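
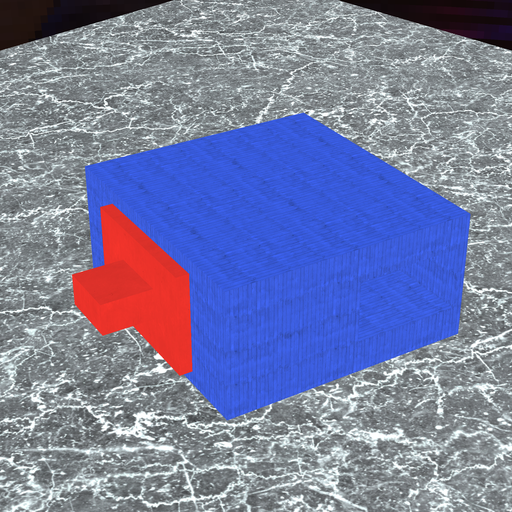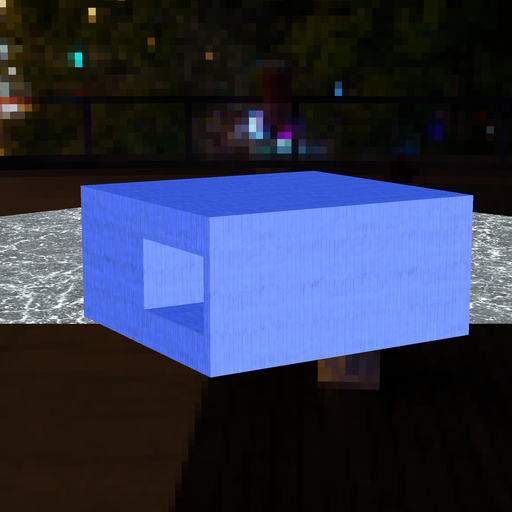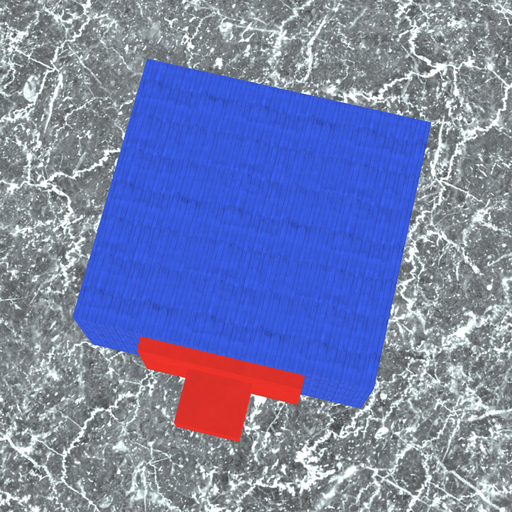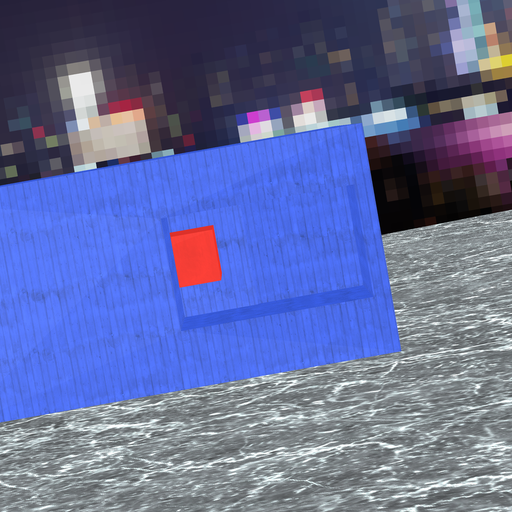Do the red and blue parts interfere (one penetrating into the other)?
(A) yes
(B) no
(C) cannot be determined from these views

(B) no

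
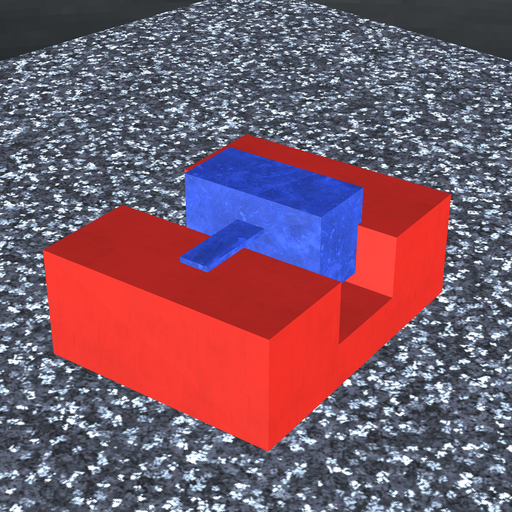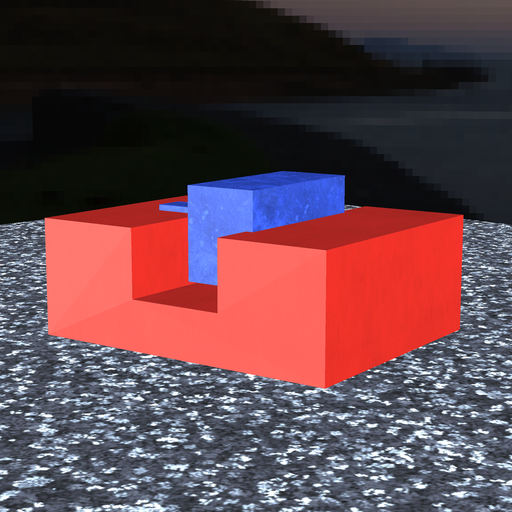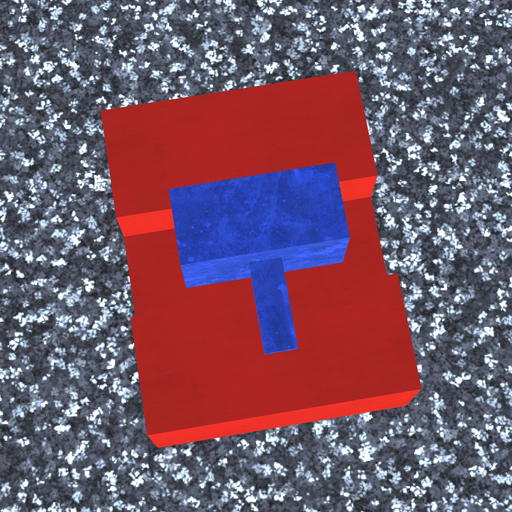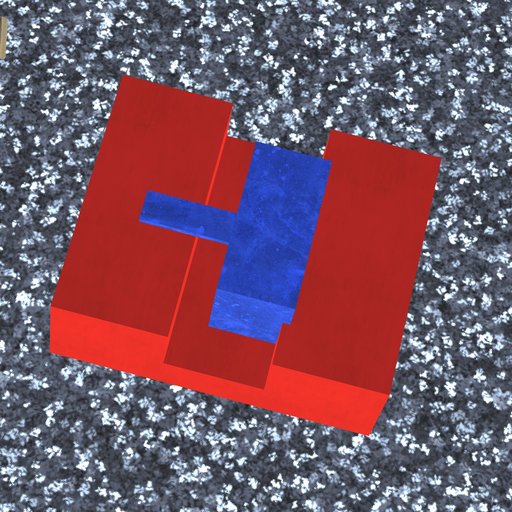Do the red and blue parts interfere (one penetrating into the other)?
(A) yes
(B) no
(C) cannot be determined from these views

(A) yes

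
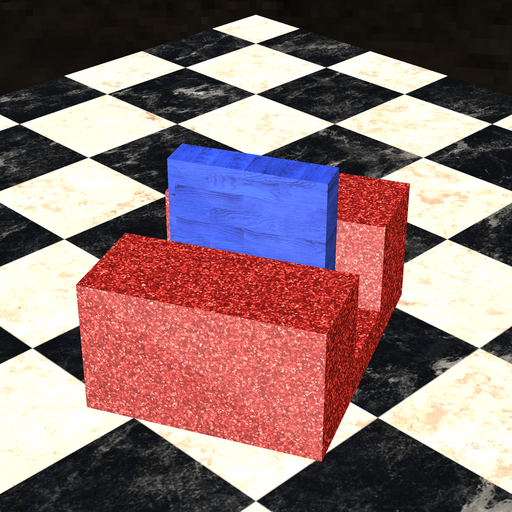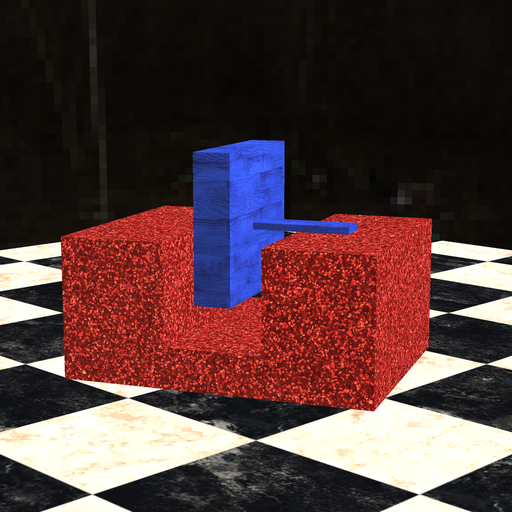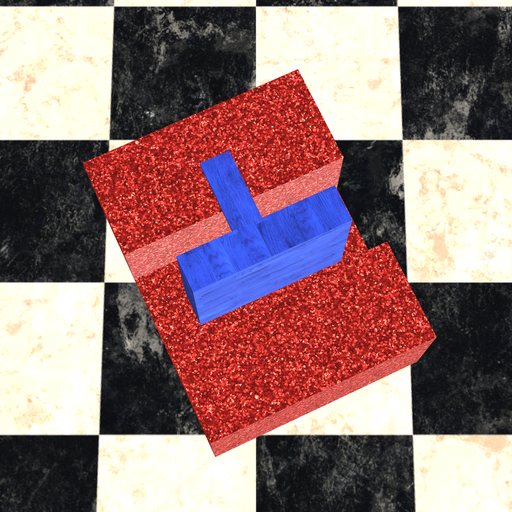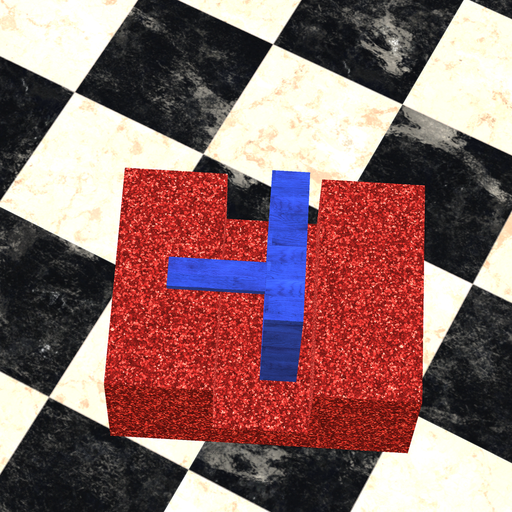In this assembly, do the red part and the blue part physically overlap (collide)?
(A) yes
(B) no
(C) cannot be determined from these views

(B) no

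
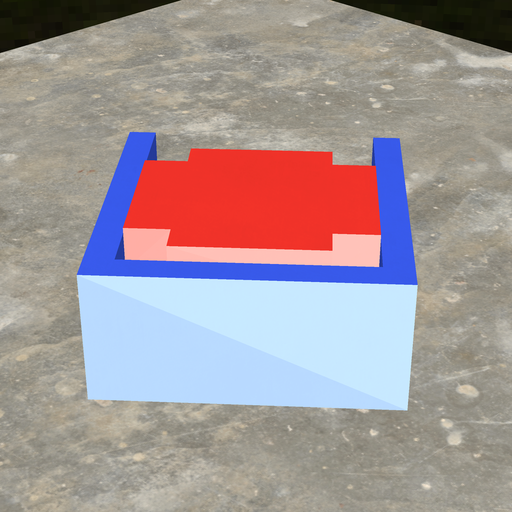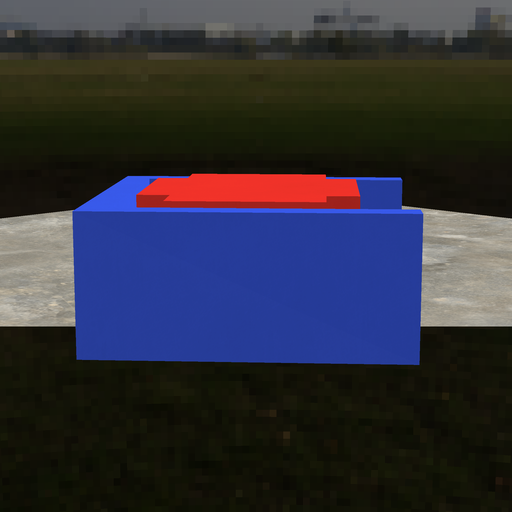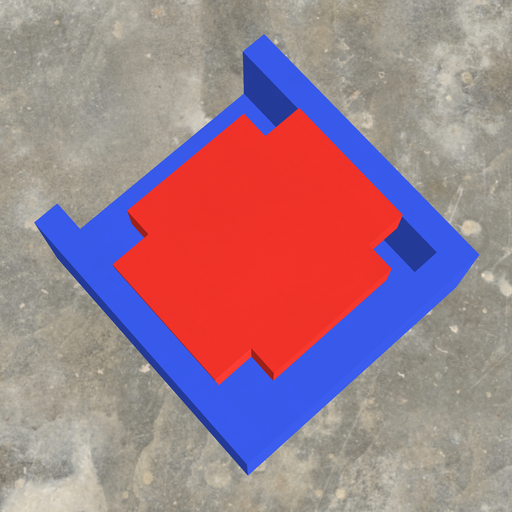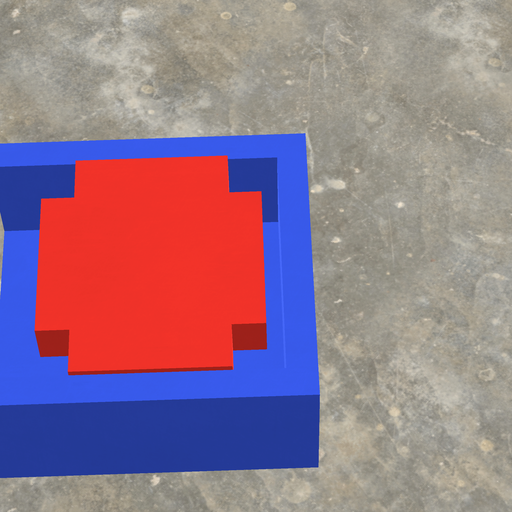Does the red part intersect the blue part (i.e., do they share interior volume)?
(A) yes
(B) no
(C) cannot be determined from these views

(B) no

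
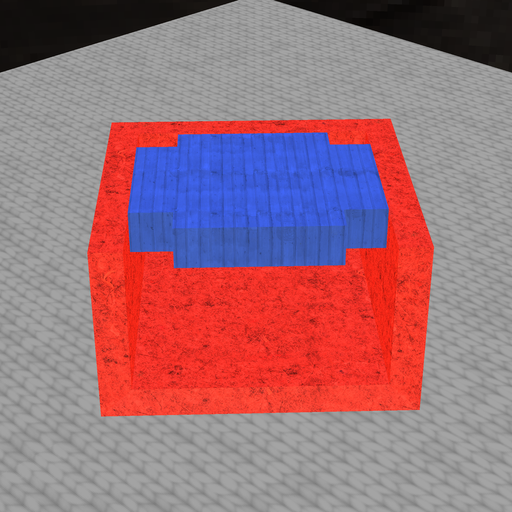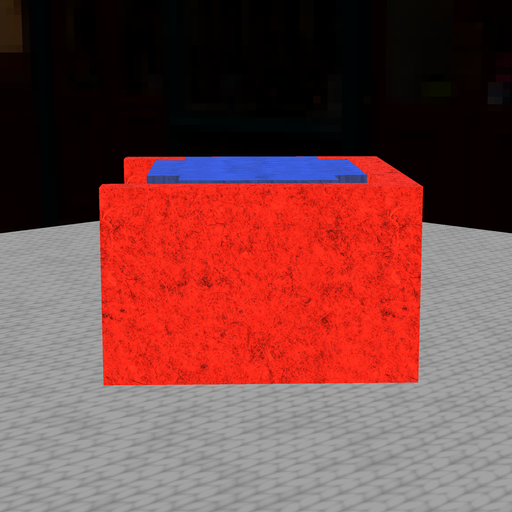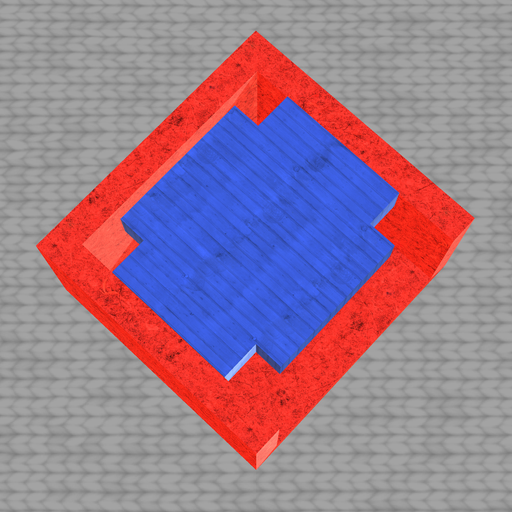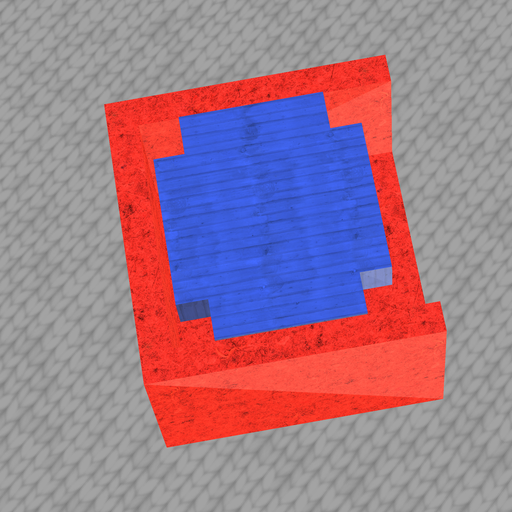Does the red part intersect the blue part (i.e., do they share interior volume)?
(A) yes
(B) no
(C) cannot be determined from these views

(B) no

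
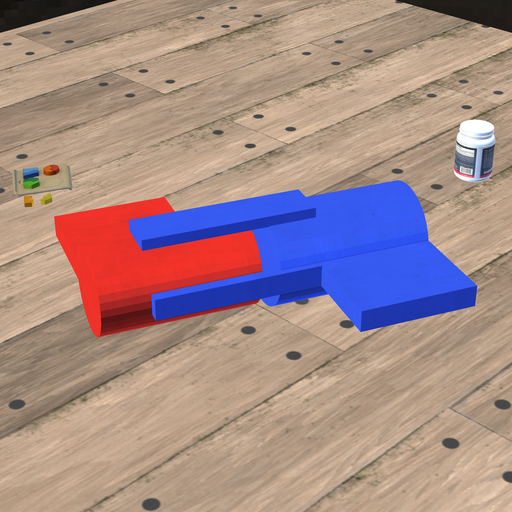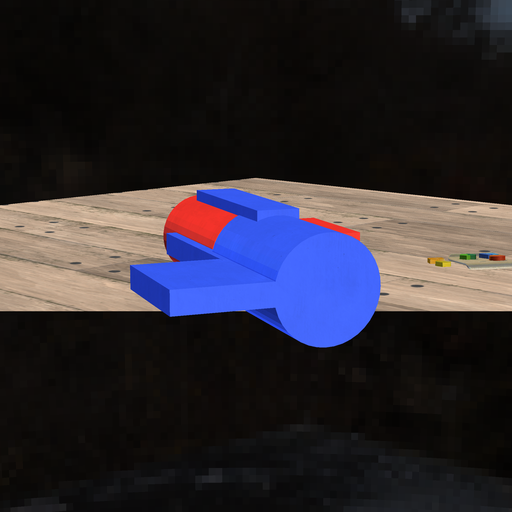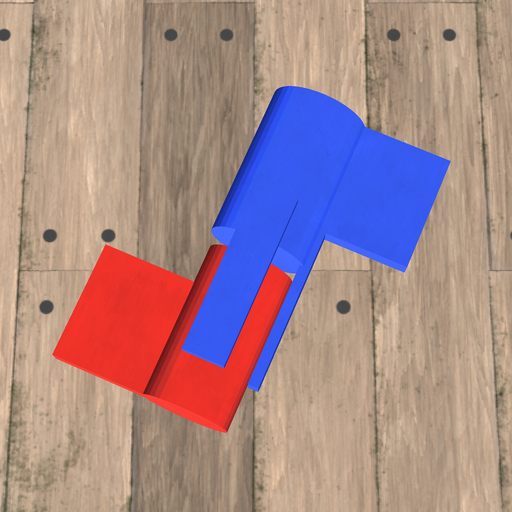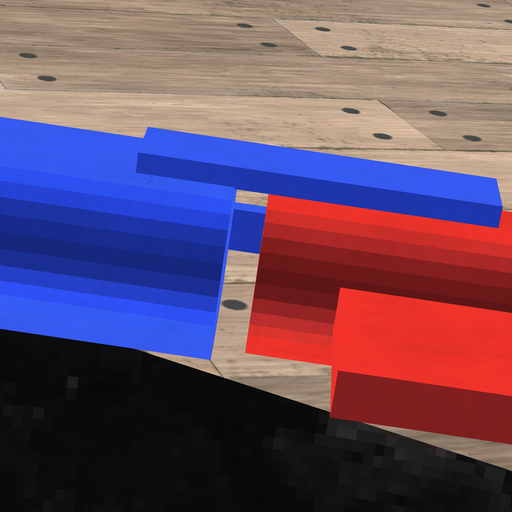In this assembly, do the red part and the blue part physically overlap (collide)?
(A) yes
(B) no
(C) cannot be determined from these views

(B) no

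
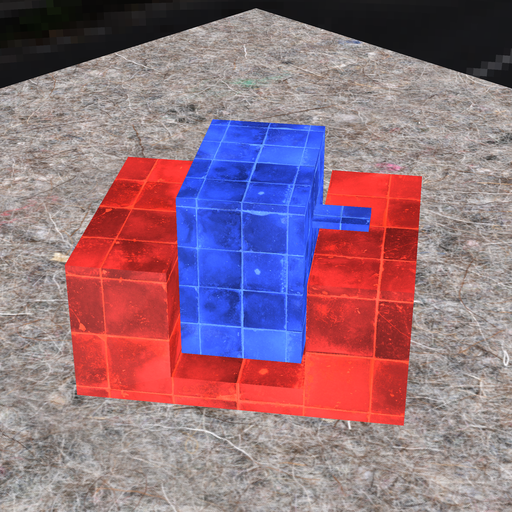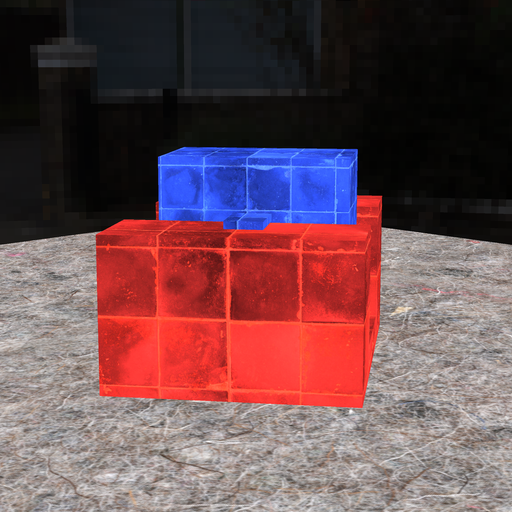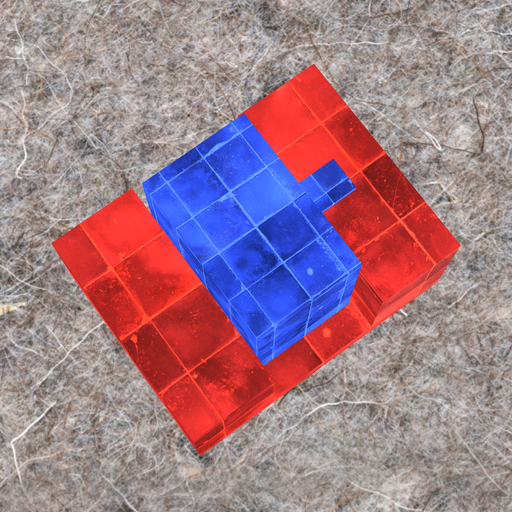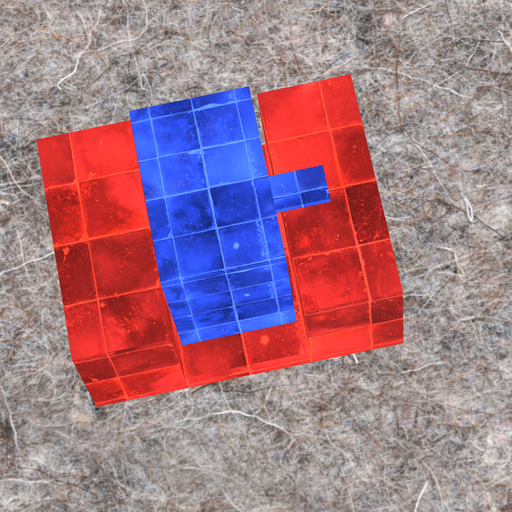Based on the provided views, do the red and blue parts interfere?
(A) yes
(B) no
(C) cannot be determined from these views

(B) no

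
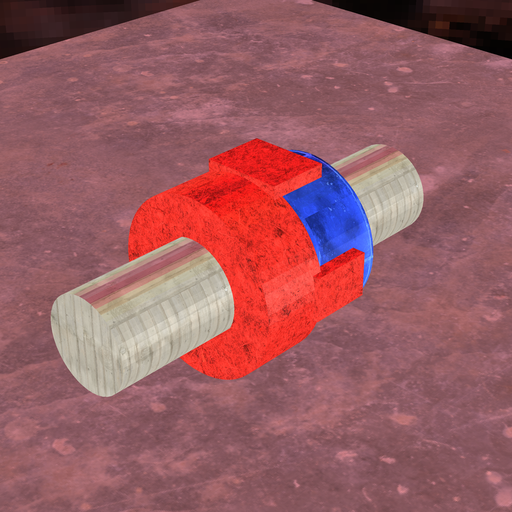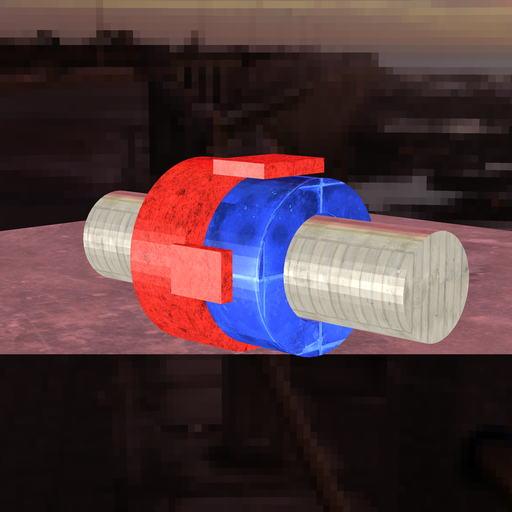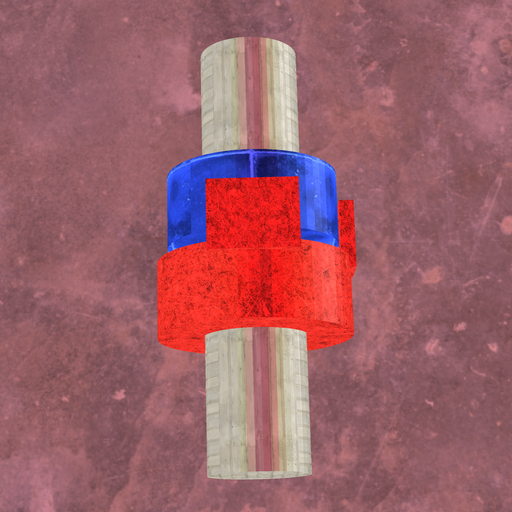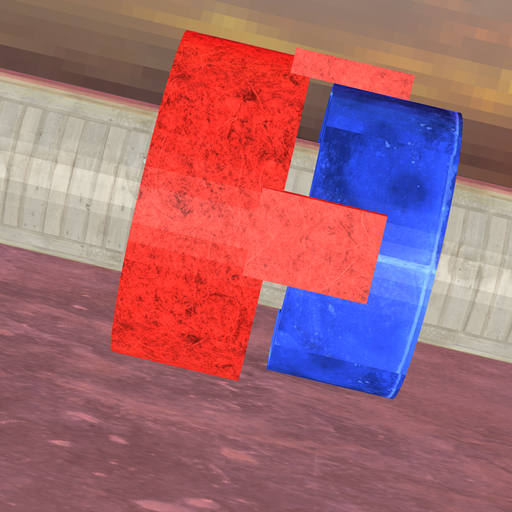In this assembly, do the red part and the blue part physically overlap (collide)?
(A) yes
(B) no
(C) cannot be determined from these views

(B) no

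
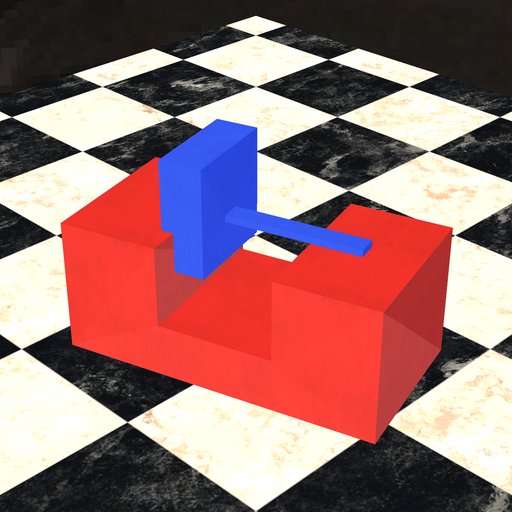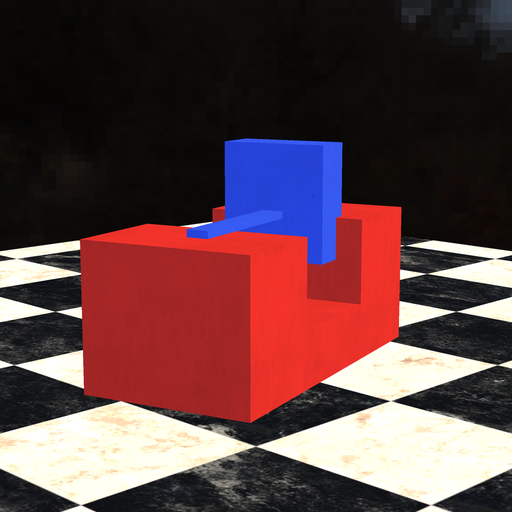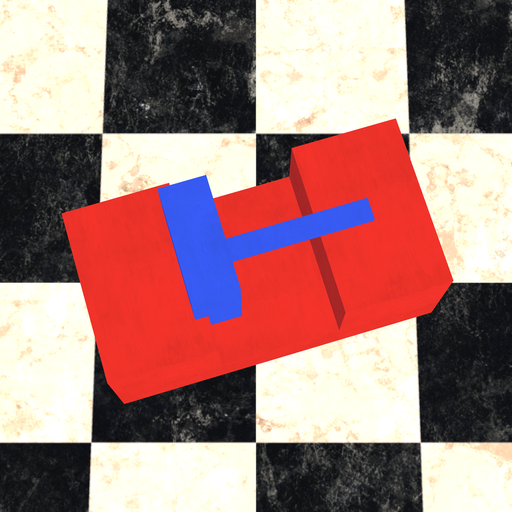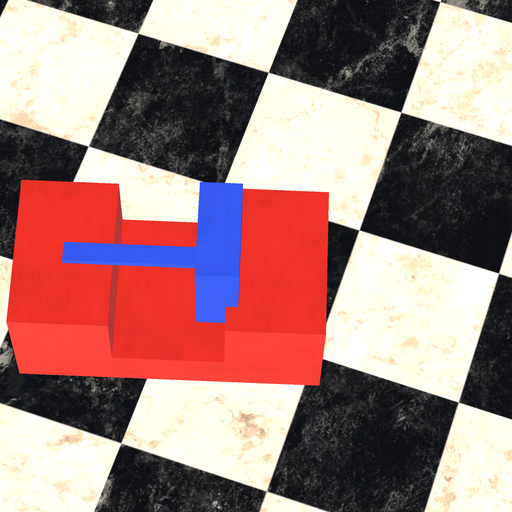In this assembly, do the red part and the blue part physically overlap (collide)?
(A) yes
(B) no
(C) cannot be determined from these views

(A) yes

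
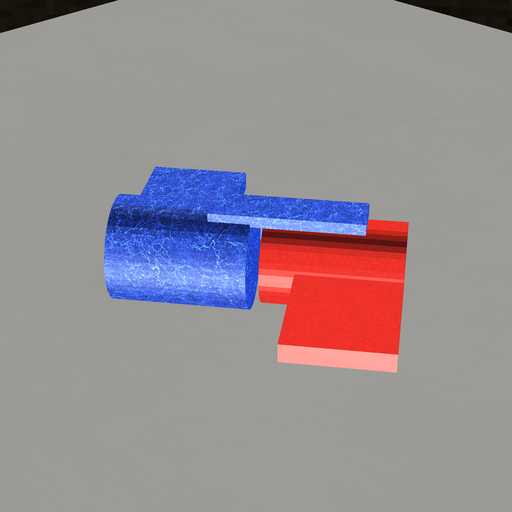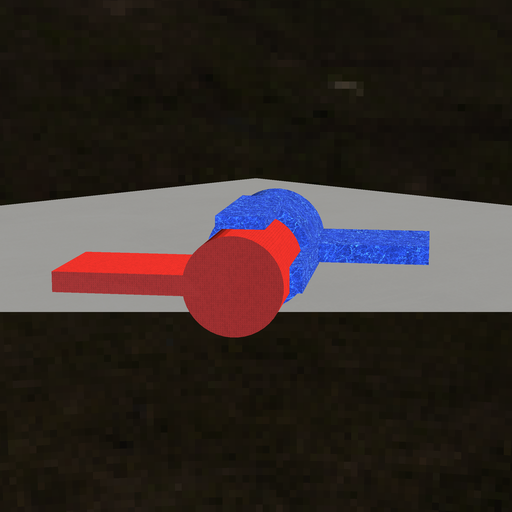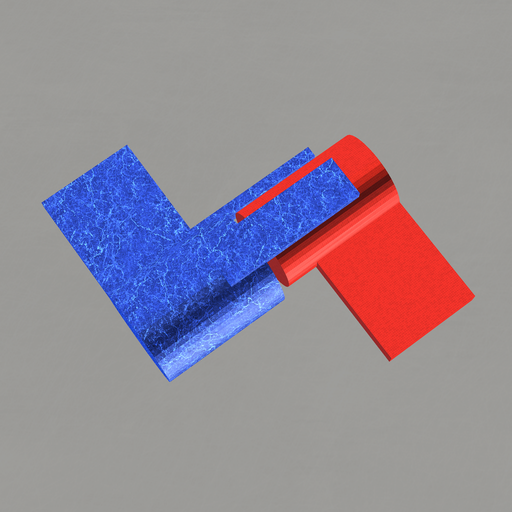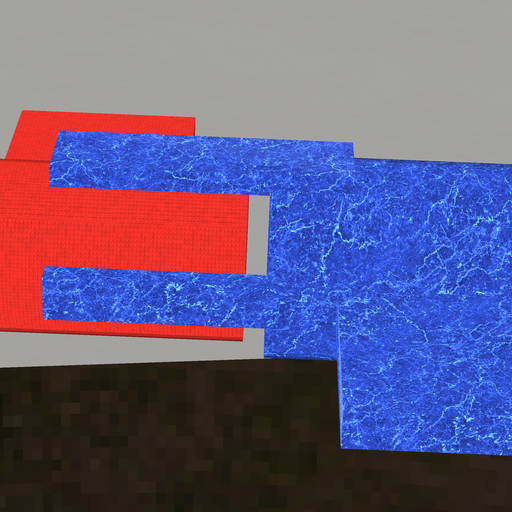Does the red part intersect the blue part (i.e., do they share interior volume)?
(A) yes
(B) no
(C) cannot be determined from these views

(B) no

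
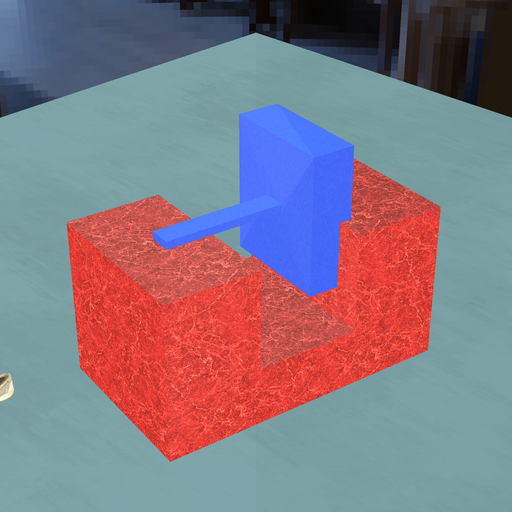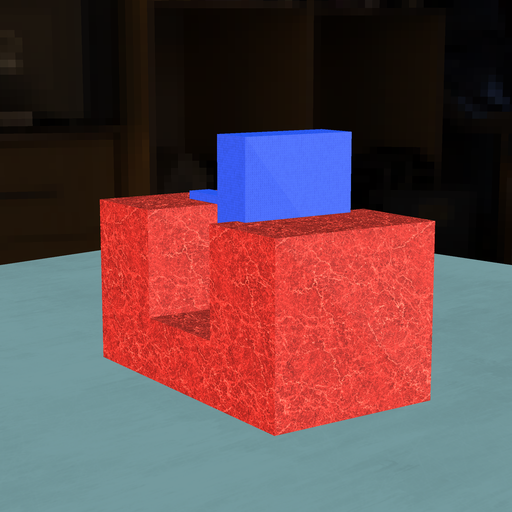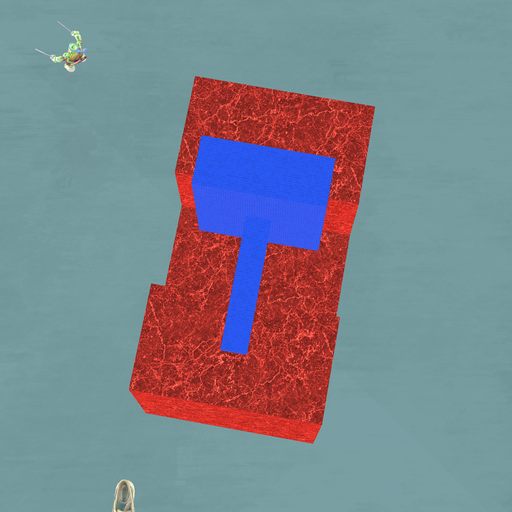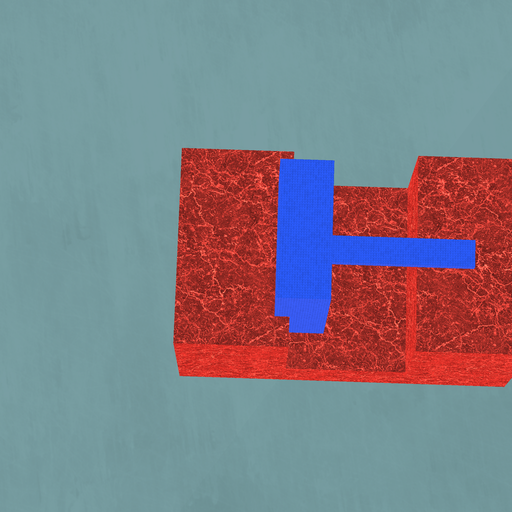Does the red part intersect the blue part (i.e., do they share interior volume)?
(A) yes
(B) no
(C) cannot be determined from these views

(A) yes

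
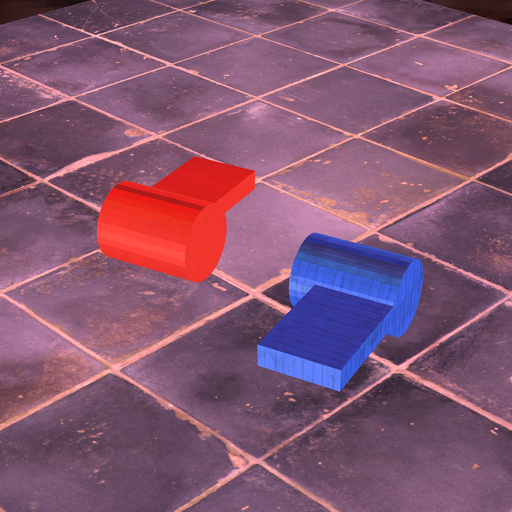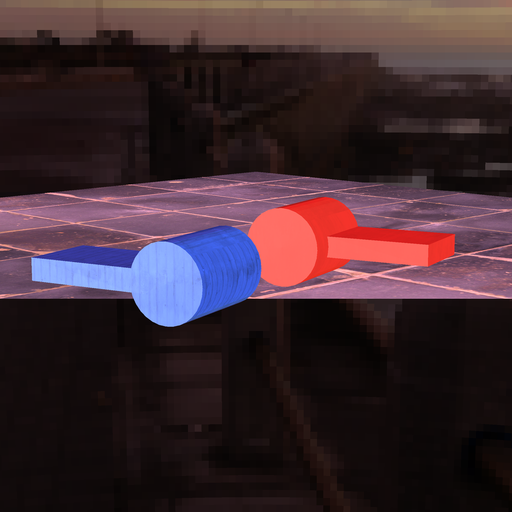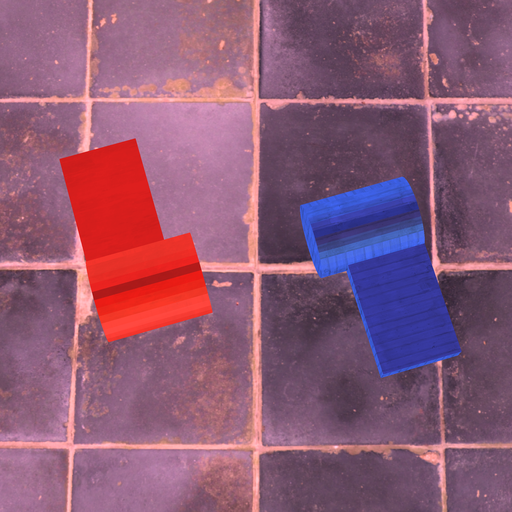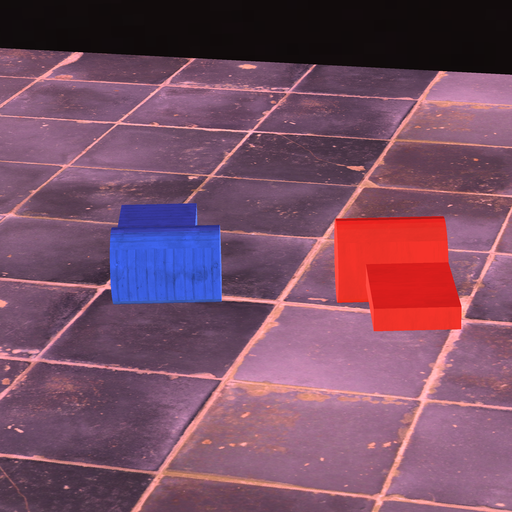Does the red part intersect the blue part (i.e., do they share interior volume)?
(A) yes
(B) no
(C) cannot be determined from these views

(B) no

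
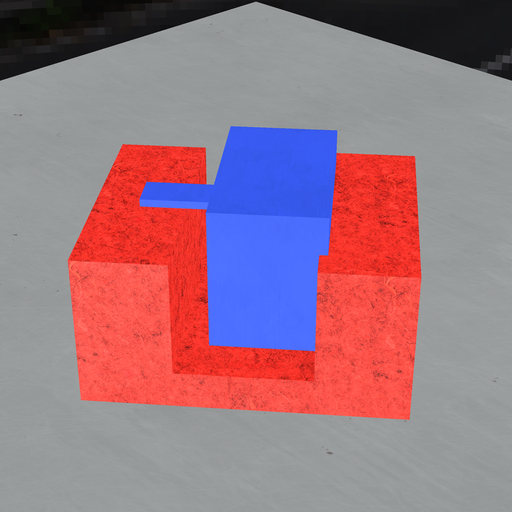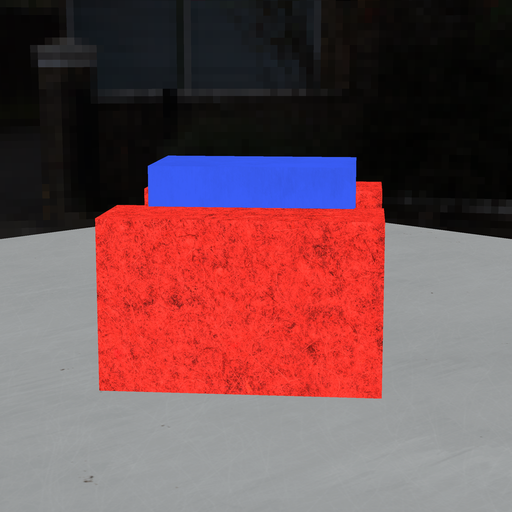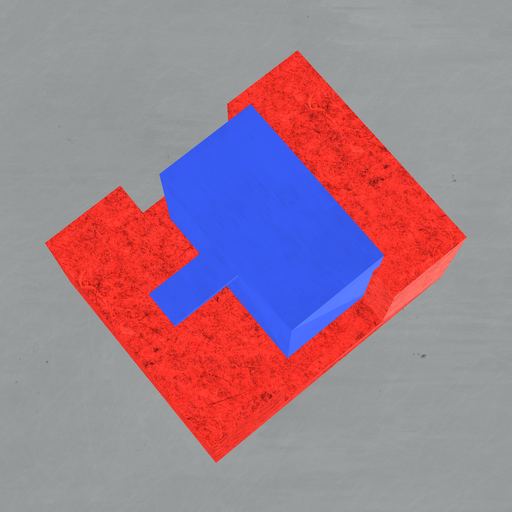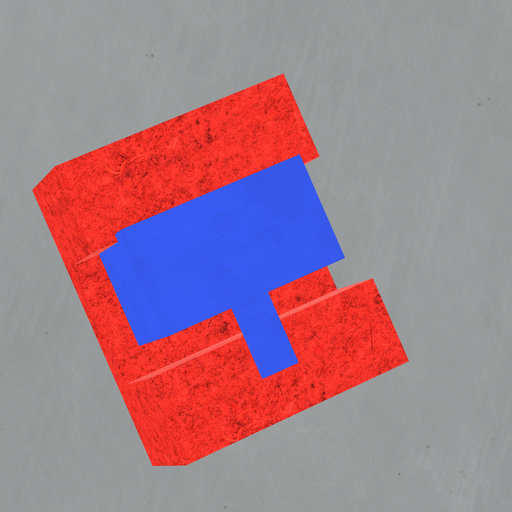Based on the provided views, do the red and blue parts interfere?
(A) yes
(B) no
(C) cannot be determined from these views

(A) yes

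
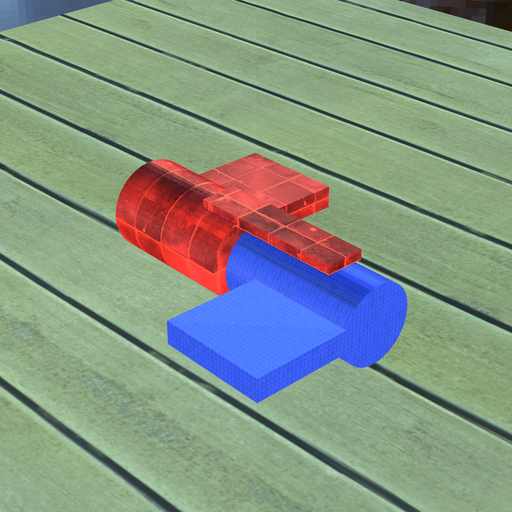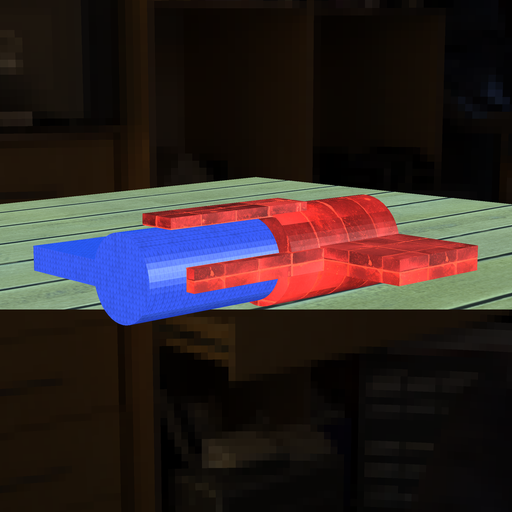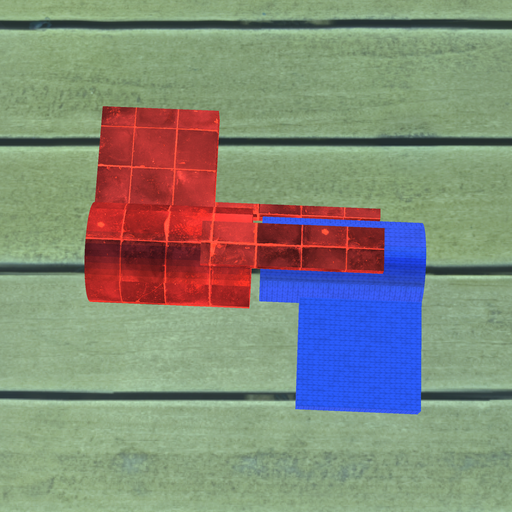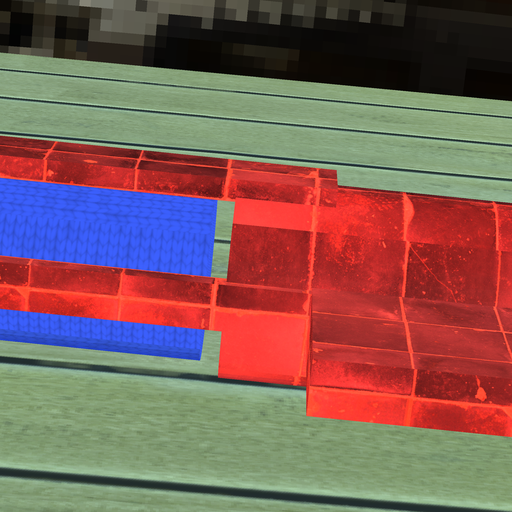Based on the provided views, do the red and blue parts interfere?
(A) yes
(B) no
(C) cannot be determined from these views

(B) no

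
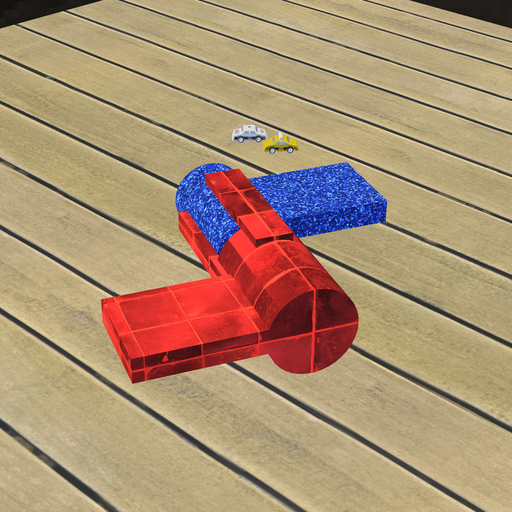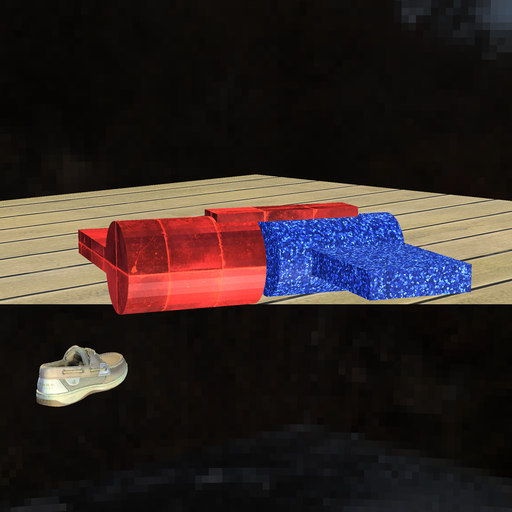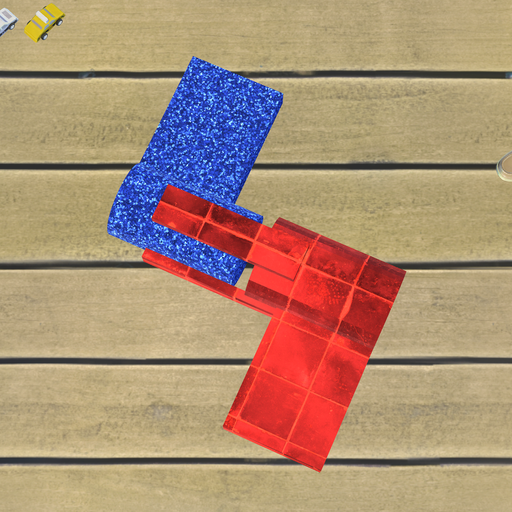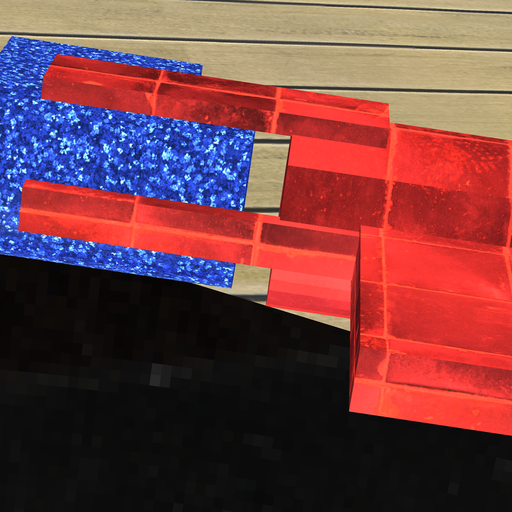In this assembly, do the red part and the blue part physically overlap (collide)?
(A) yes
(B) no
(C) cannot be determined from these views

(B) no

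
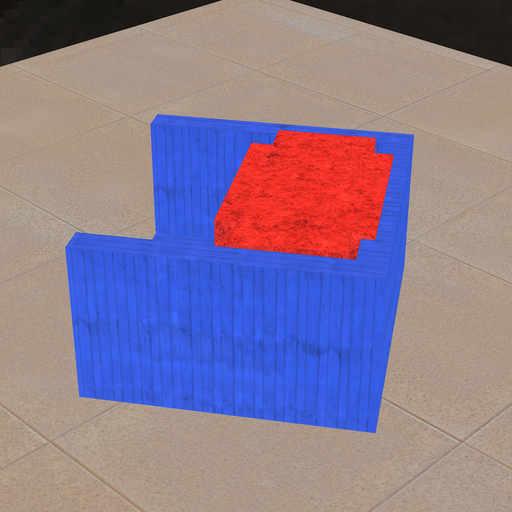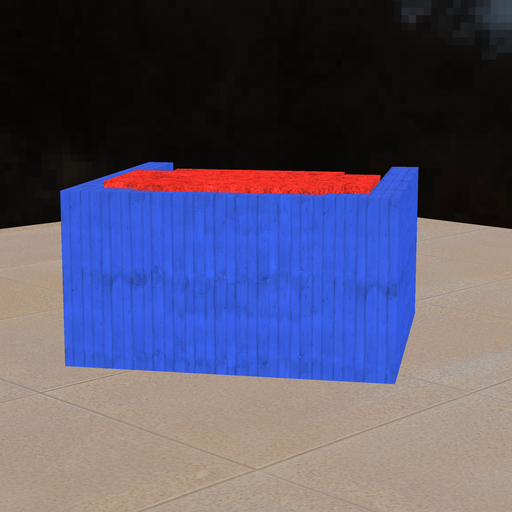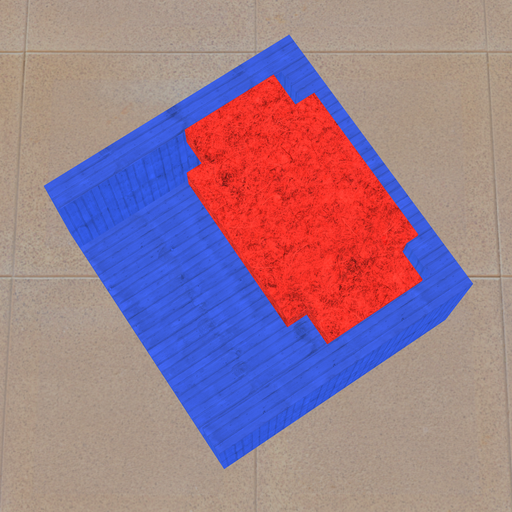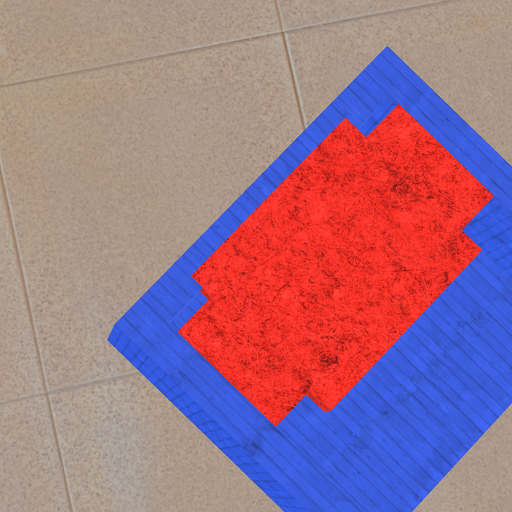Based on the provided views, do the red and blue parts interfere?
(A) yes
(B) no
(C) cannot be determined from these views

(A) yes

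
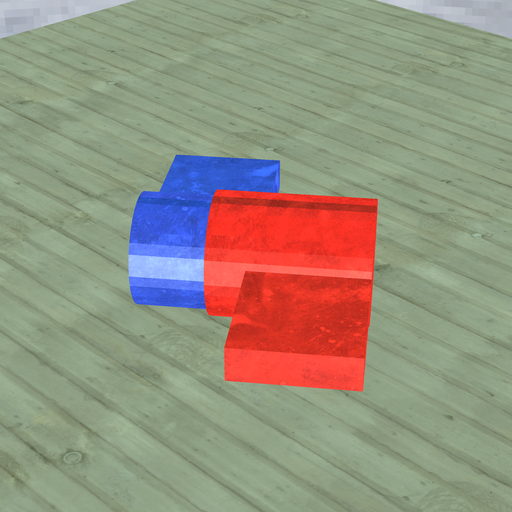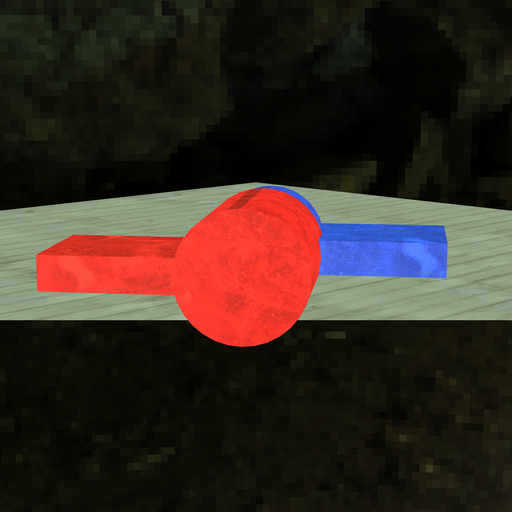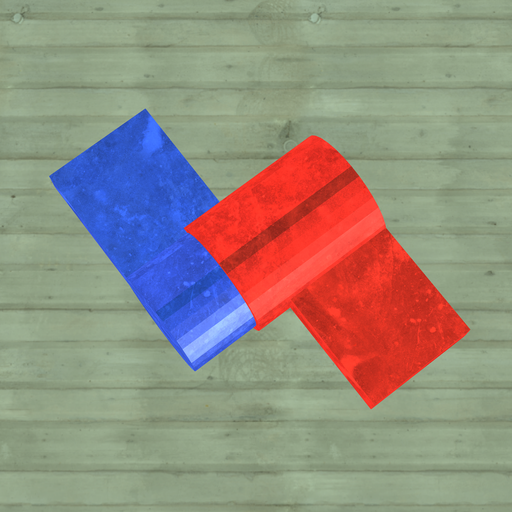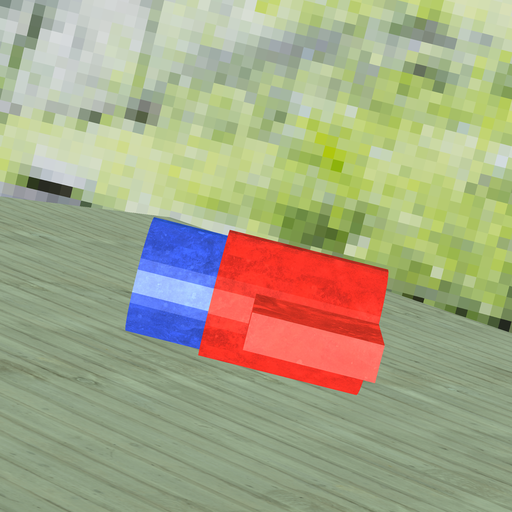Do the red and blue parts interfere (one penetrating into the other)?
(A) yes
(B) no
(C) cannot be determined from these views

(A) yes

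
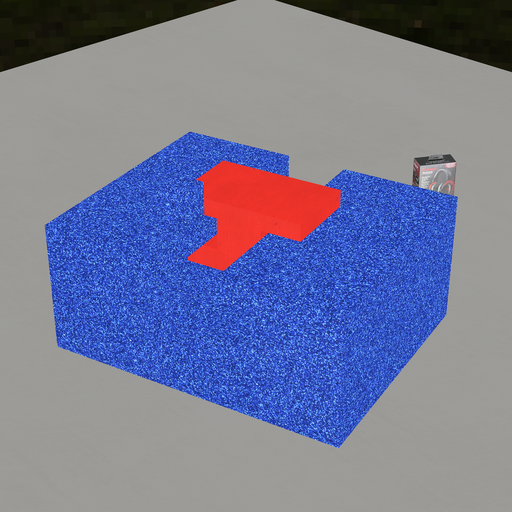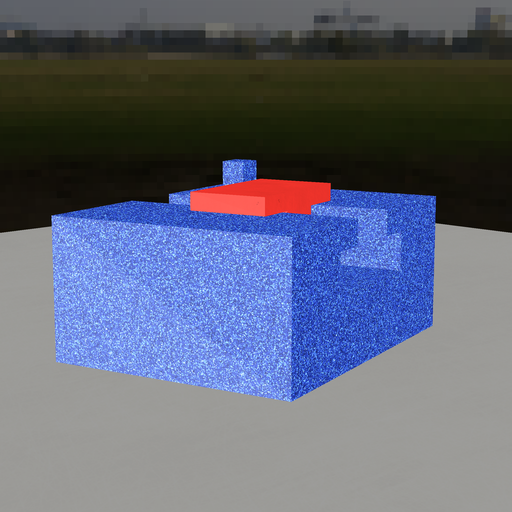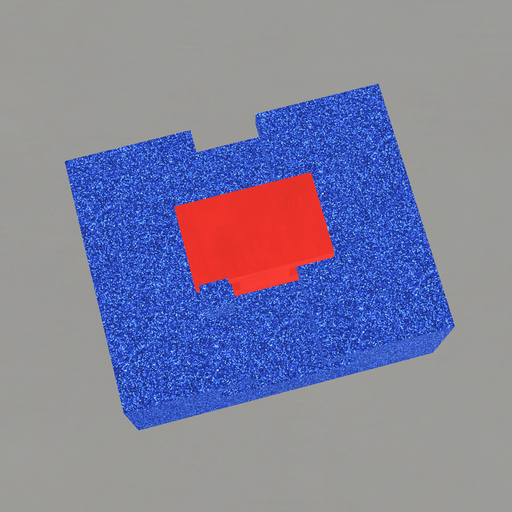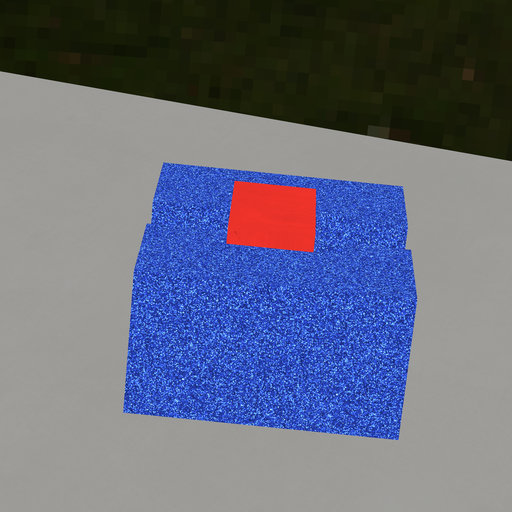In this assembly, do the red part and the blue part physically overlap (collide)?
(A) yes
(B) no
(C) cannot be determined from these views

(B) no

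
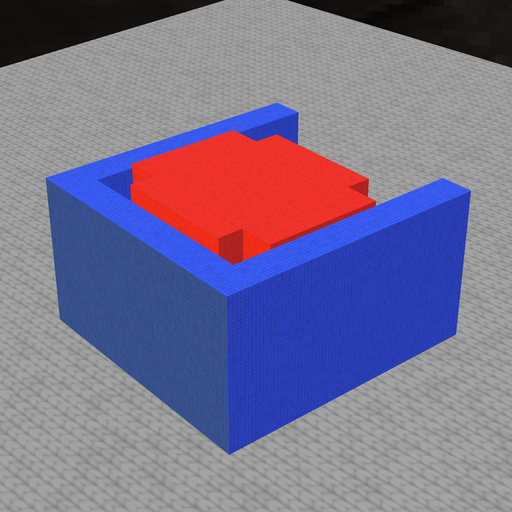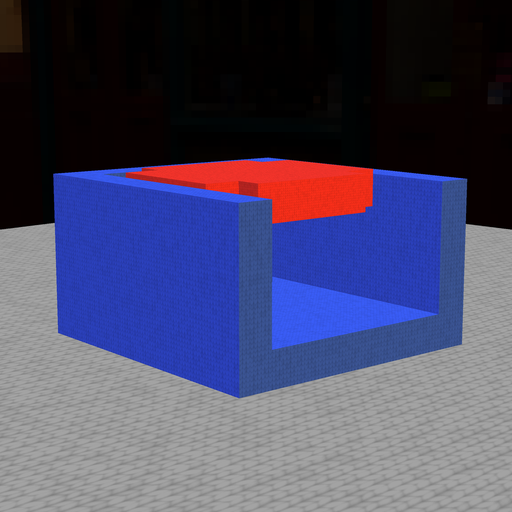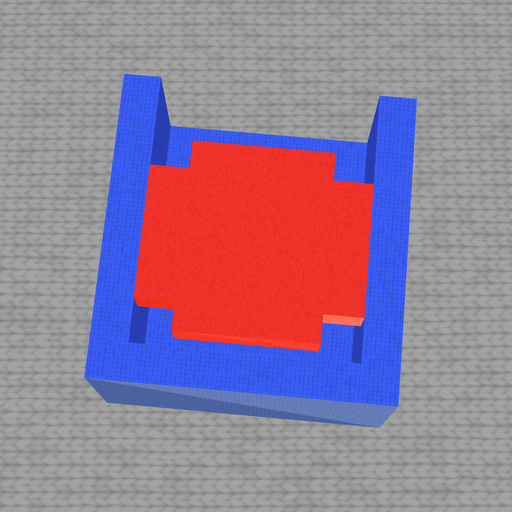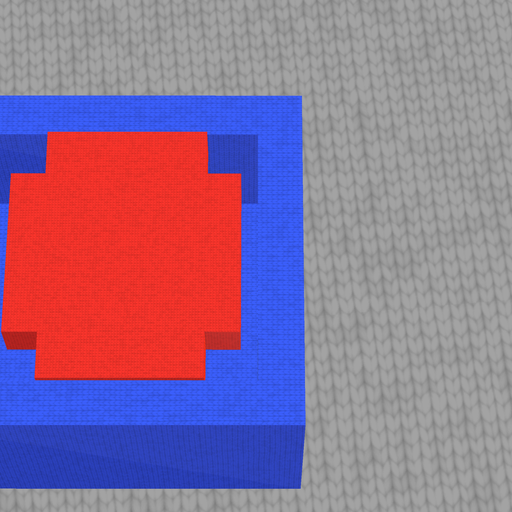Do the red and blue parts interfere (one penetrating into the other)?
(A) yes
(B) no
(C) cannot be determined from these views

(B) no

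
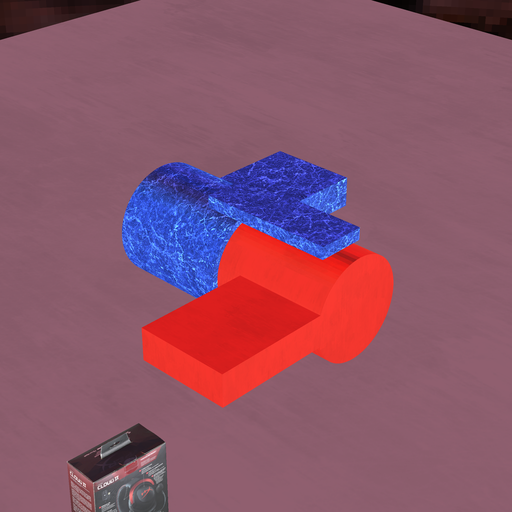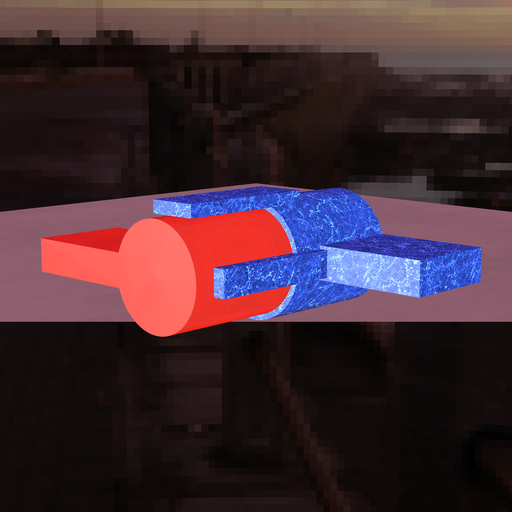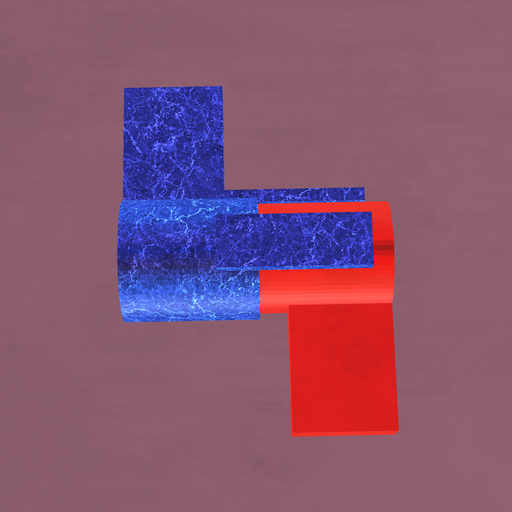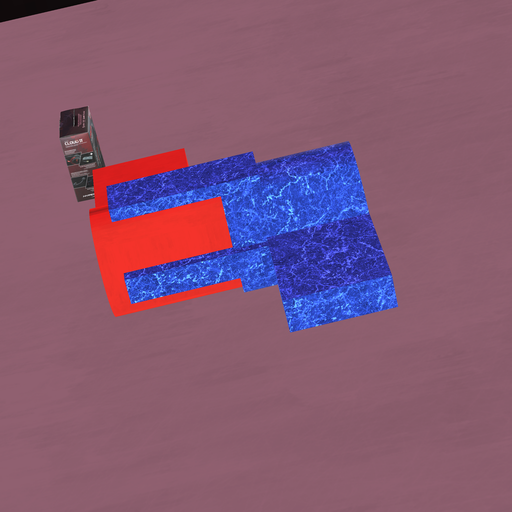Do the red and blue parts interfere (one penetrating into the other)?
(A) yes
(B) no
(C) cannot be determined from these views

(A) yes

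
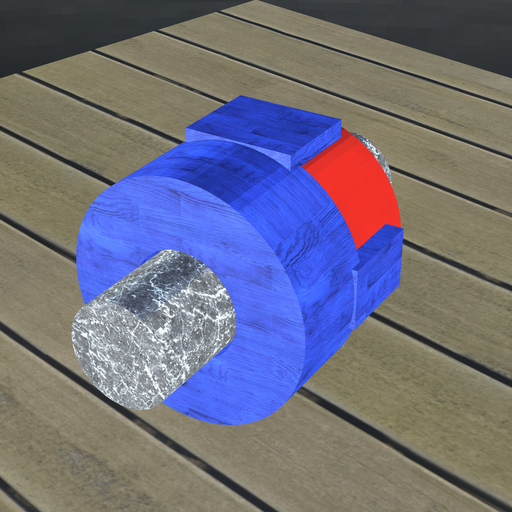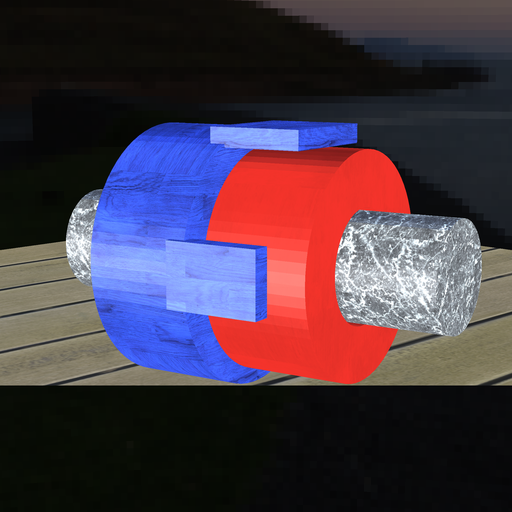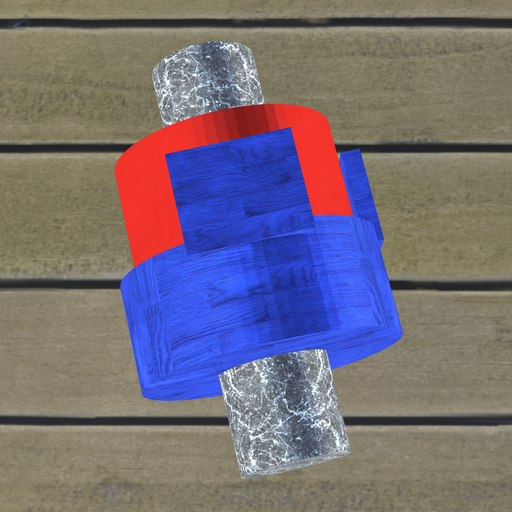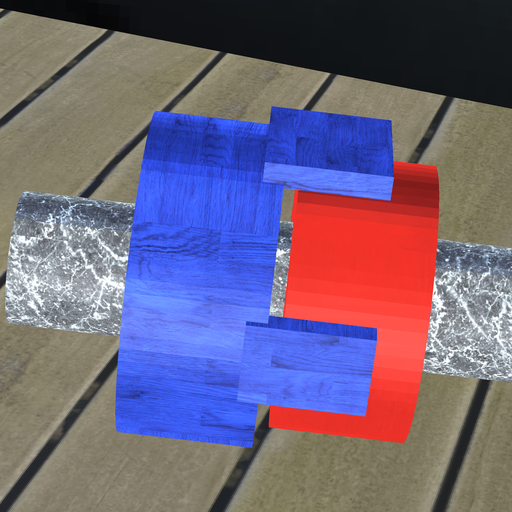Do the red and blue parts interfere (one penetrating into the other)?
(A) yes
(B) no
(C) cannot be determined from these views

(B) no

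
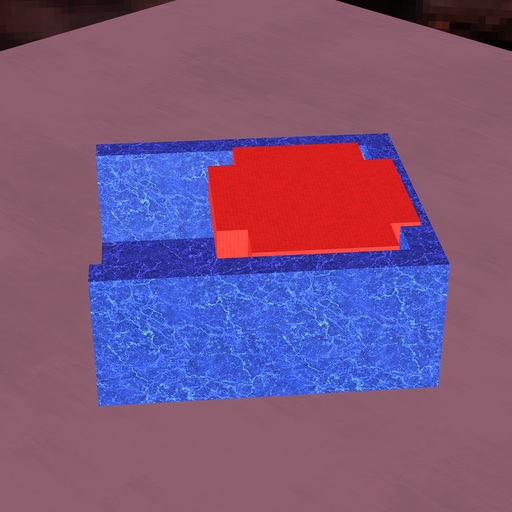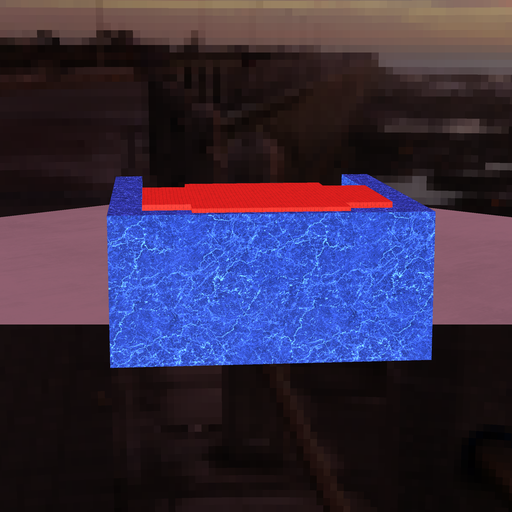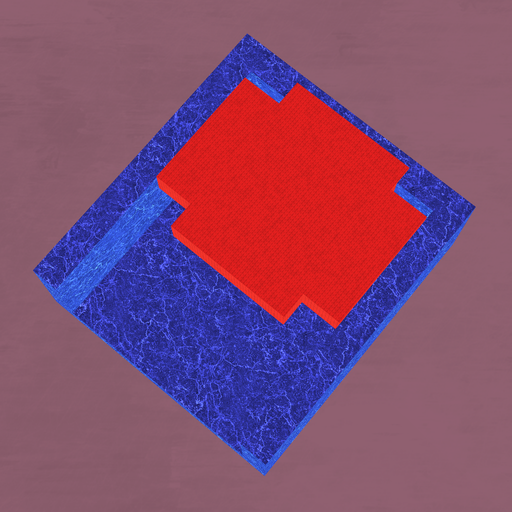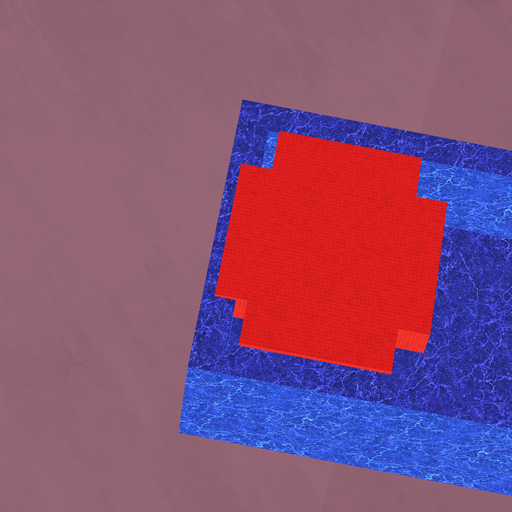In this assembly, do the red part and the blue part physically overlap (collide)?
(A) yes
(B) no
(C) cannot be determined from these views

(A) yes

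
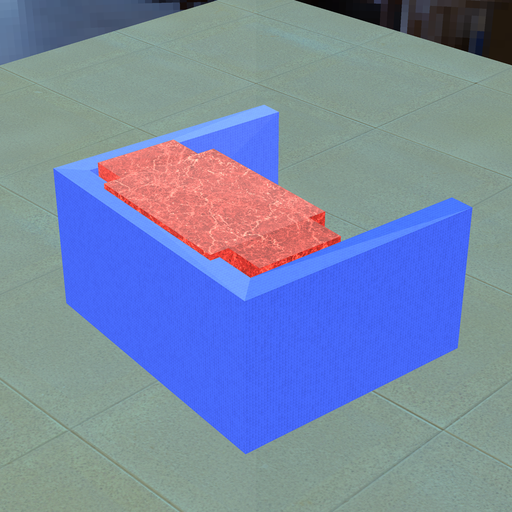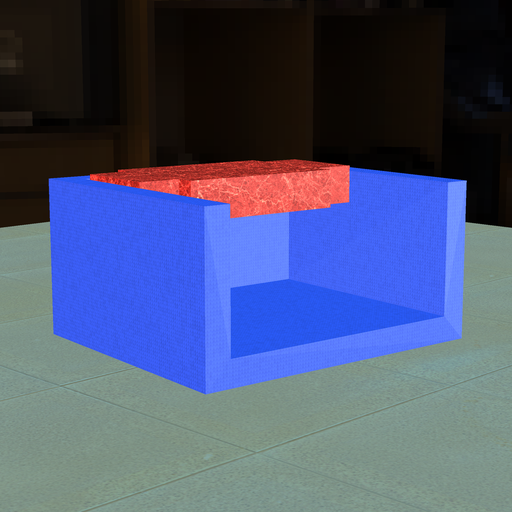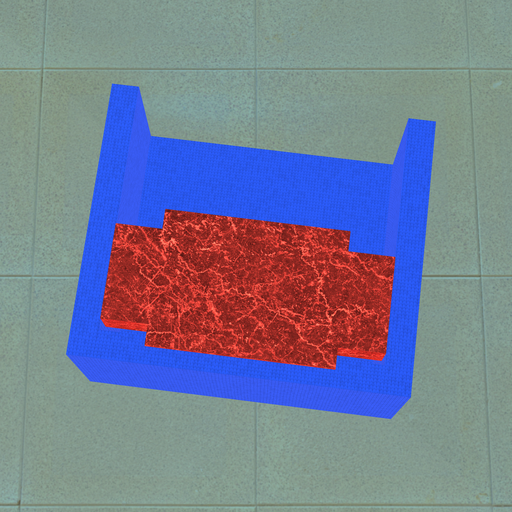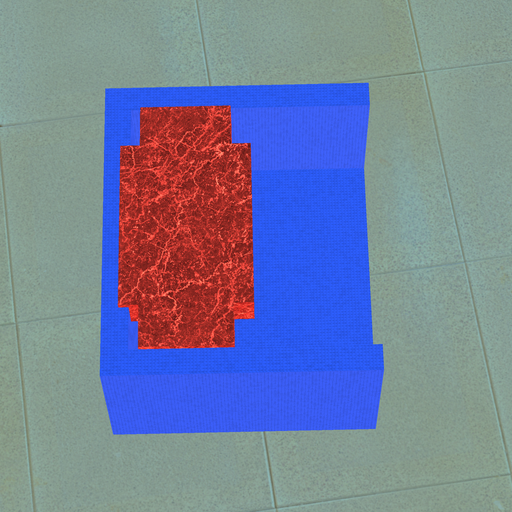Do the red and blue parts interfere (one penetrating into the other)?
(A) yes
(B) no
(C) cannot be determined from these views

(A) yes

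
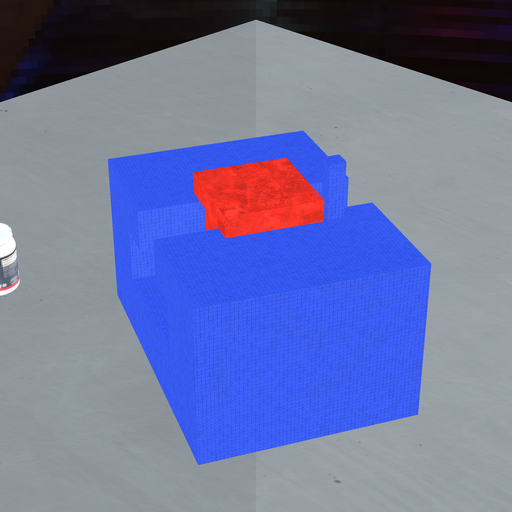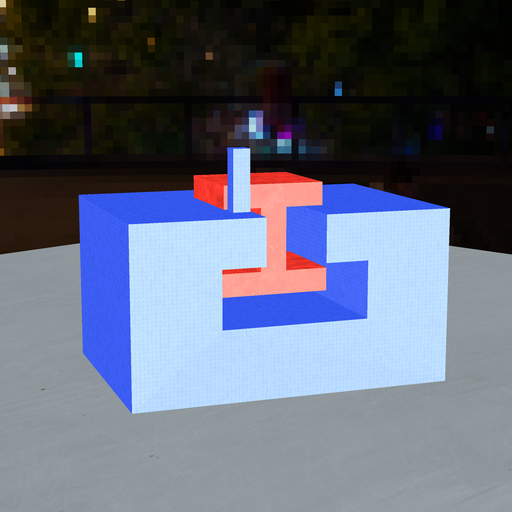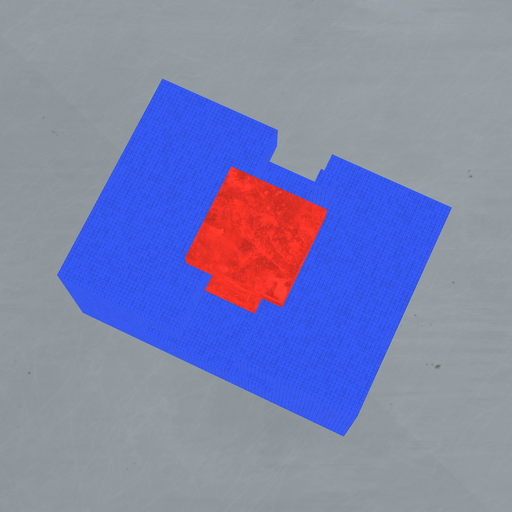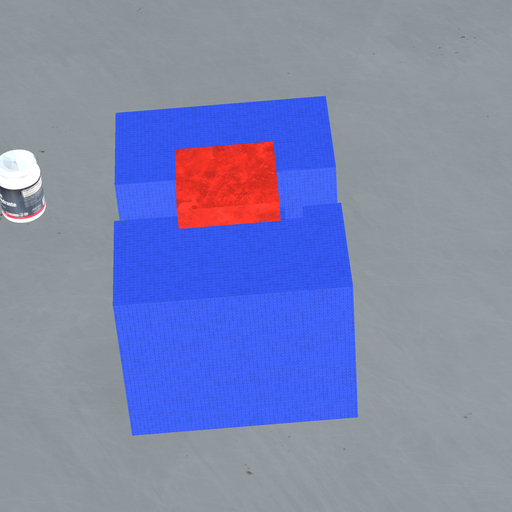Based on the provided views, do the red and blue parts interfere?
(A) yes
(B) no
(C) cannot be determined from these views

(B) no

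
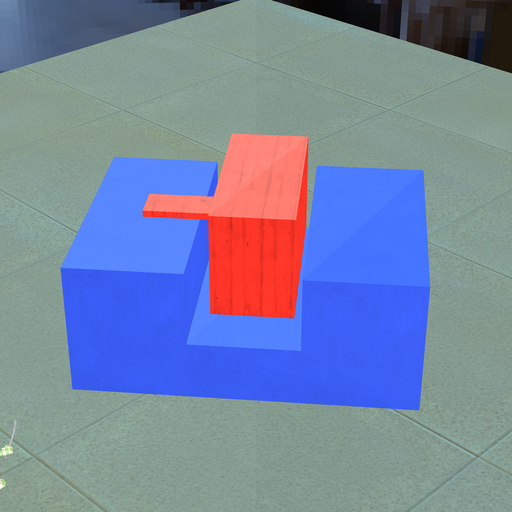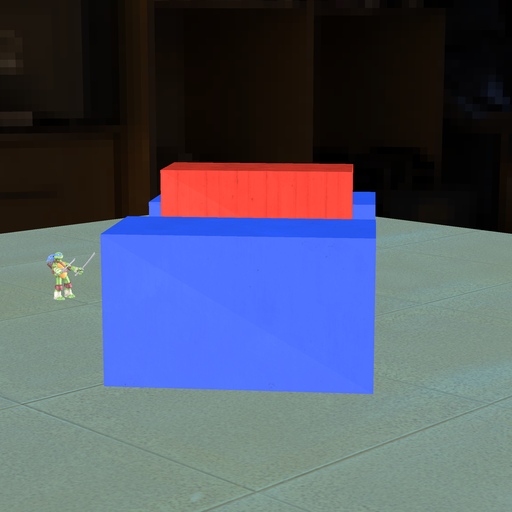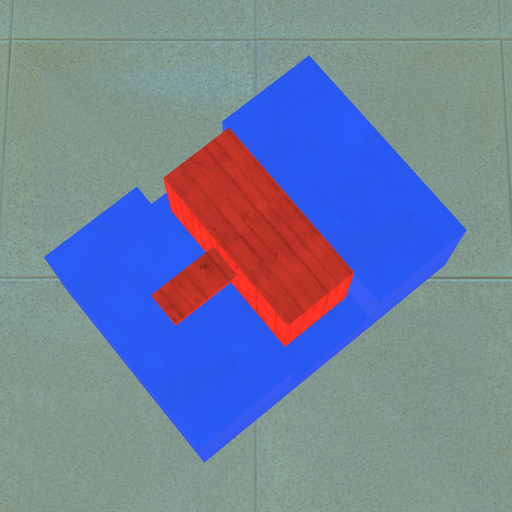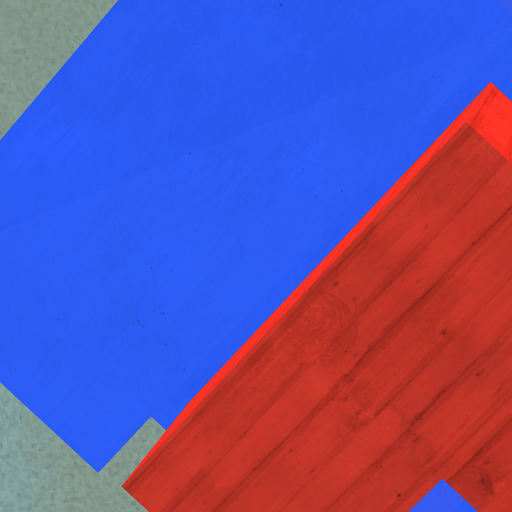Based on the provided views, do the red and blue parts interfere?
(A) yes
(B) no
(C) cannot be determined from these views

(B) no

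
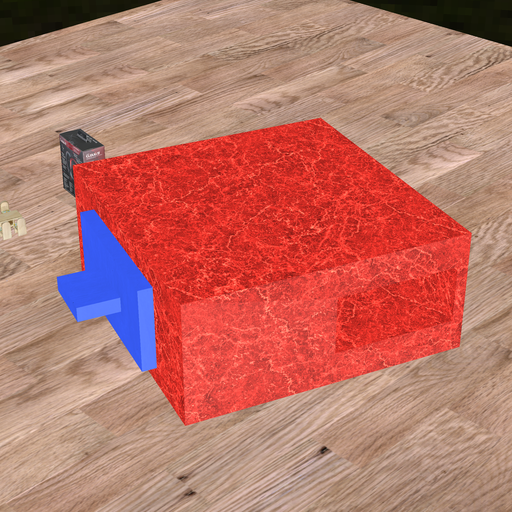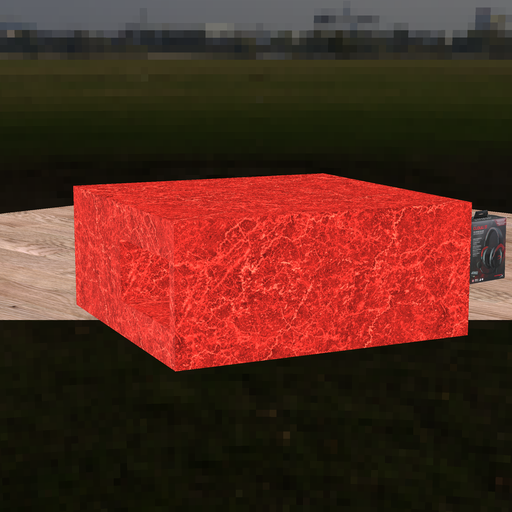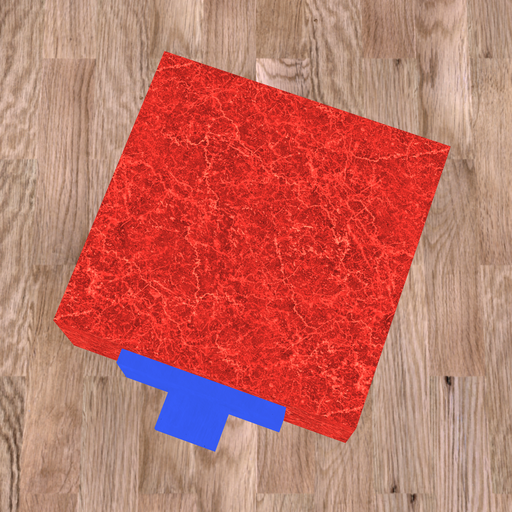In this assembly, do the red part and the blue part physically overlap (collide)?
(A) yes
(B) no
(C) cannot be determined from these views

(C) cannot be determined from these views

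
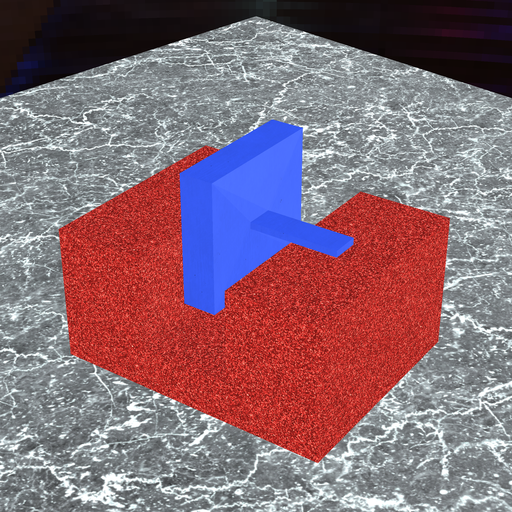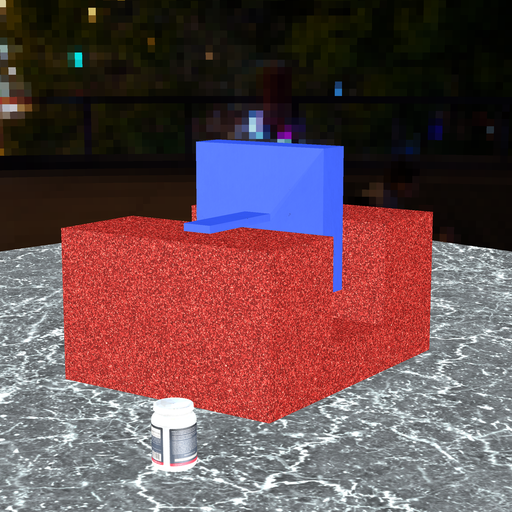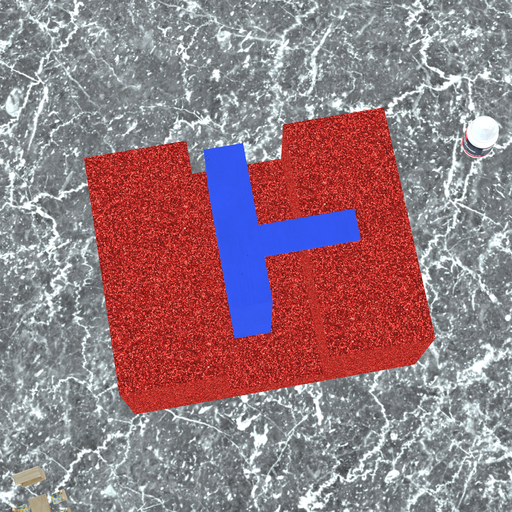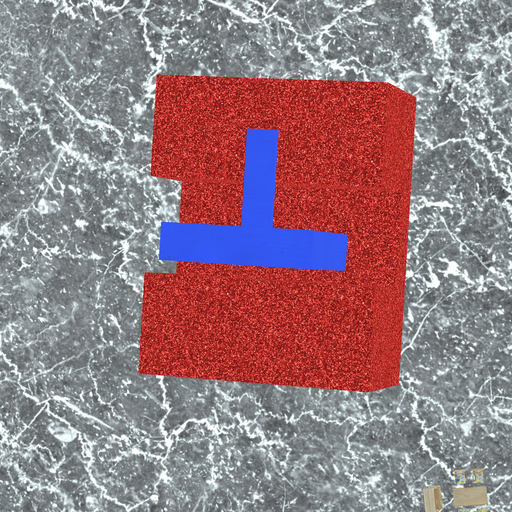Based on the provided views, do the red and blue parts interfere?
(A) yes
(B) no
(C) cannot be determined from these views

(B) no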